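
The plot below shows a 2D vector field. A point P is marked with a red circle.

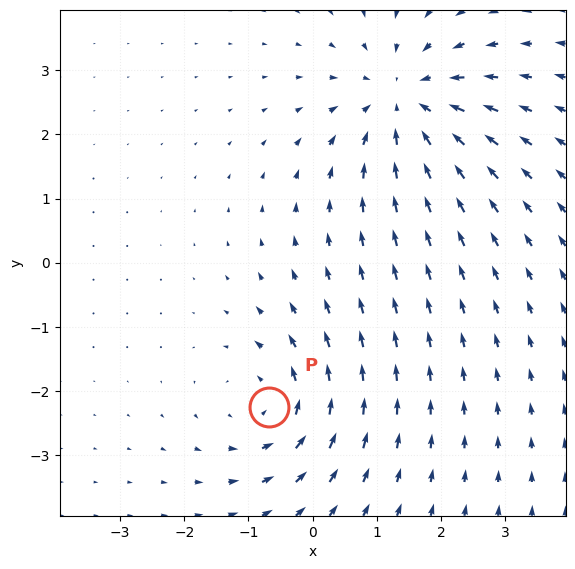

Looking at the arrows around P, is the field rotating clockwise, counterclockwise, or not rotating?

counterclockwise

Near P at (-0.7, -2.2) the arrows circulate counterclockwise. The curl (z-component) there is about +4; positive curl means counterclockwise rotation.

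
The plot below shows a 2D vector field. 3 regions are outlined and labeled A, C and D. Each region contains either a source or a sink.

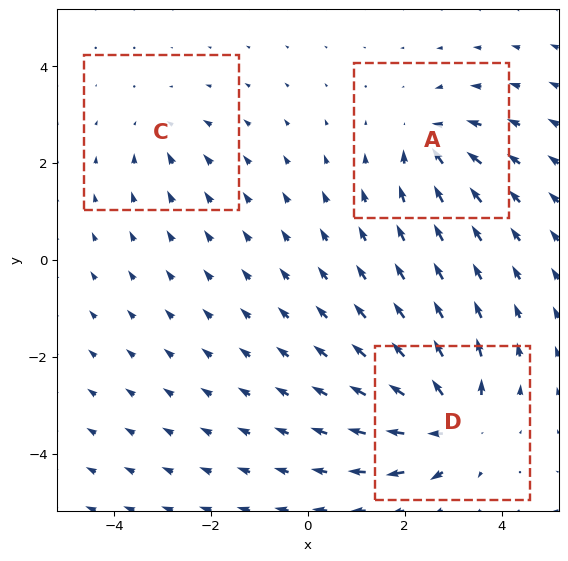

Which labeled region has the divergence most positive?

Divergence at each region's feature centre — A: about -4, C: about -3, D: about +6. Region D is most positive.

D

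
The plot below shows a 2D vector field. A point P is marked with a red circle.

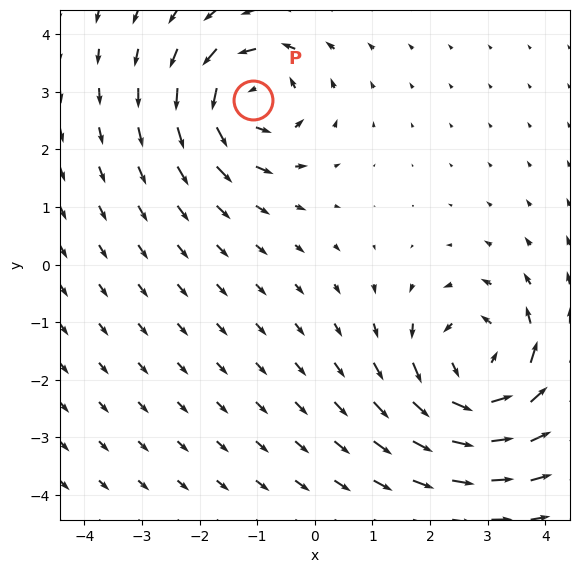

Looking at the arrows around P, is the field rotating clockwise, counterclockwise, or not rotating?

Near P at (-1.1, 2.9) the arrows circulate counterclockwise. The curl (z-component) there is about +5; positive curl means counterclockwise rotation.

counterclockwise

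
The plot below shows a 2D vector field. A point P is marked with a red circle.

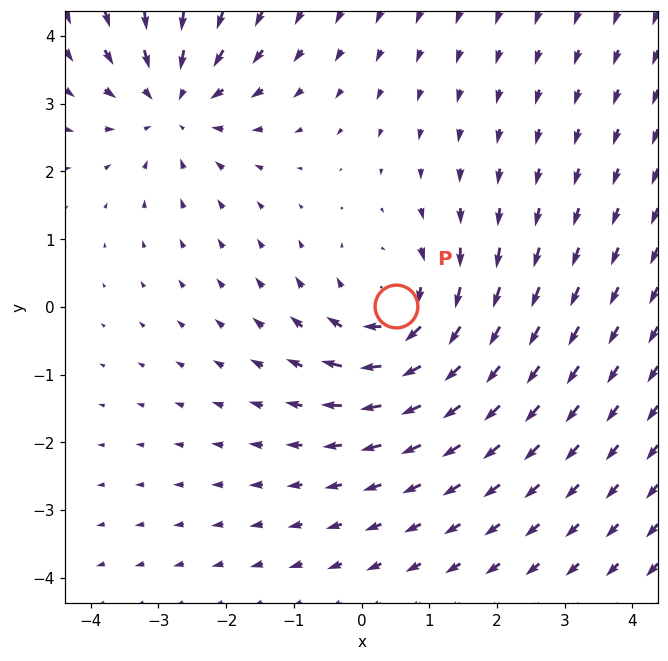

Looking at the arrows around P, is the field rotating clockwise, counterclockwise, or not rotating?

clockwise

Near P at (0.5, 0.0) the arrows circulate clockwise. The curl (z-component) there is about -3; negative curl means clockwise rotation.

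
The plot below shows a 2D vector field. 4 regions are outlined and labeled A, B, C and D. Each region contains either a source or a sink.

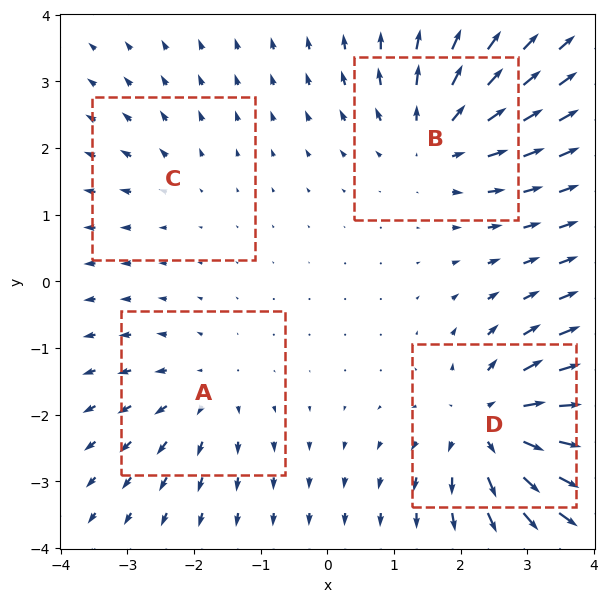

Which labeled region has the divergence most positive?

Divergence at each region's feature centre — A: about +4, B: about +5, C: about +2, D: about +7. Region D is most positive.

D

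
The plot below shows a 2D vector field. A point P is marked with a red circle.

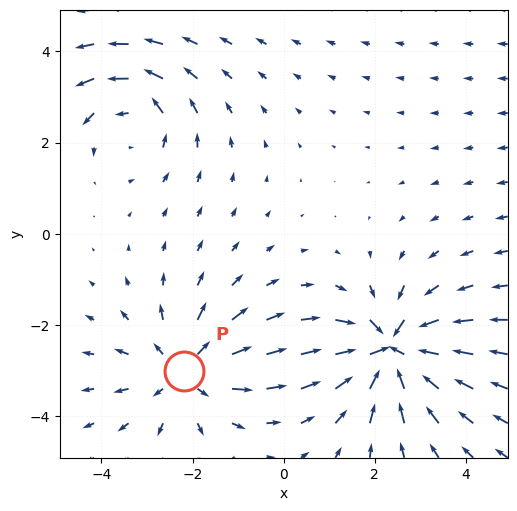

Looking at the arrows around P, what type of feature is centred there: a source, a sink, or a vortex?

source

At P (-2.2, -3.0) the arrows spread outward. Divergence about +4, curl ≈0 — positive divergence with near-zero curl is a source.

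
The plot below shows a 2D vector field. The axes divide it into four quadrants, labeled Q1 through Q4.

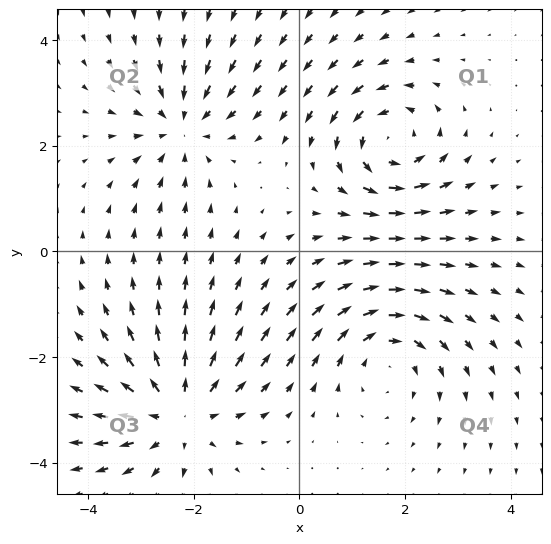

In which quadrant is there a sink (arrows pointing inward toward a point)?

The sink sits at approximately (-2.2, 2.4), which lies in quadrant Q2. The divergence there is about -4, negative as expected for a sink.

Q2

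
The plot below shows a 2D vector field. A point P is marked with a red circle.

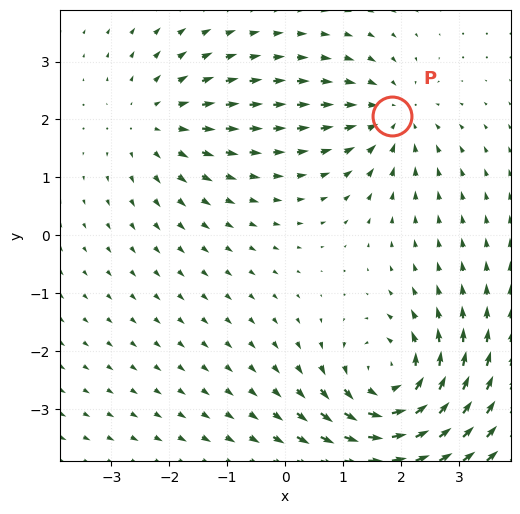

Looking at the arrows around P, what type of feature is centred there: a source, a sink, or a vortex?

sink

At P (1.8, 2.1) the arrows converge inward. Divergence about -3, curl ≈0 — negative divergence with near-zero curl is a sink.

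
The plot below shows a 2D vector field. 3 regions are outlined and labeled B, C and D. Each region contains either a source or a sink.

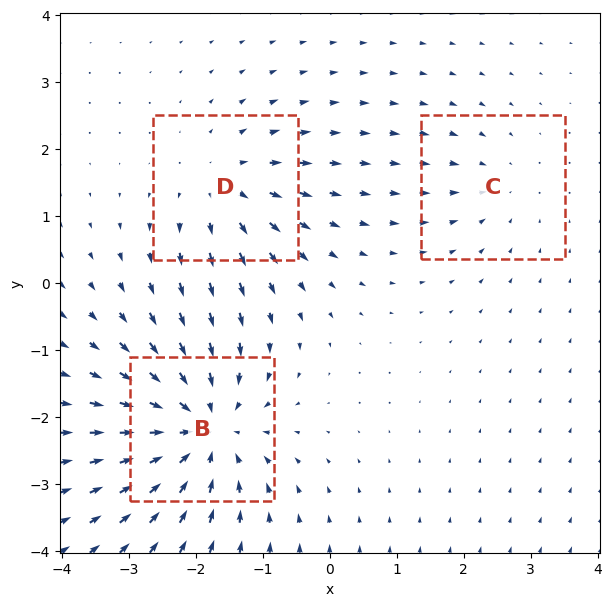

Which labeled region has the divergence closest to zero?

Divergence at each region's feature centre — B: about -5, C: about -2, D: about +3. Region C is closest to zero.

C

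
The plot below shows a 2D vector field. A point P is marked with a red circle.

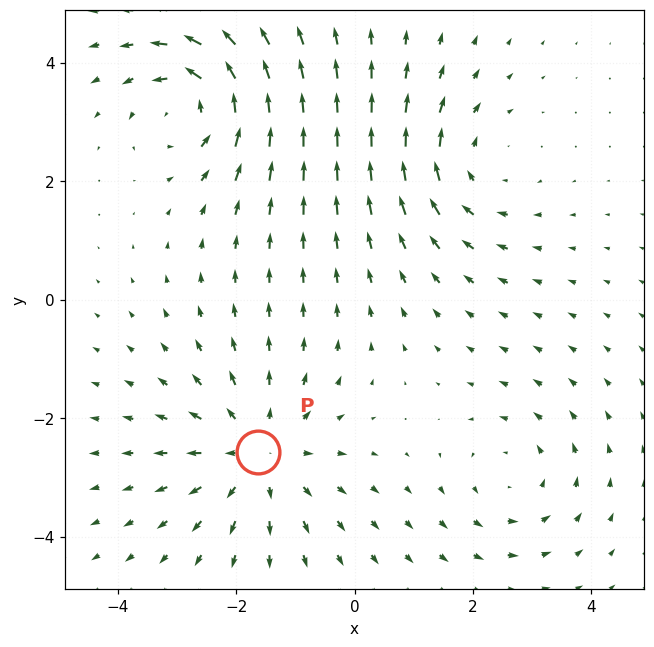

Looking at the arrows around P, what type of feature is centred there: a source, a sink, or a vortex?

source

At P (-1.6, -2.6) the arrows spread outward. Divergence about +4, curl ≈0 — positive divergence with near-zero curl is a source.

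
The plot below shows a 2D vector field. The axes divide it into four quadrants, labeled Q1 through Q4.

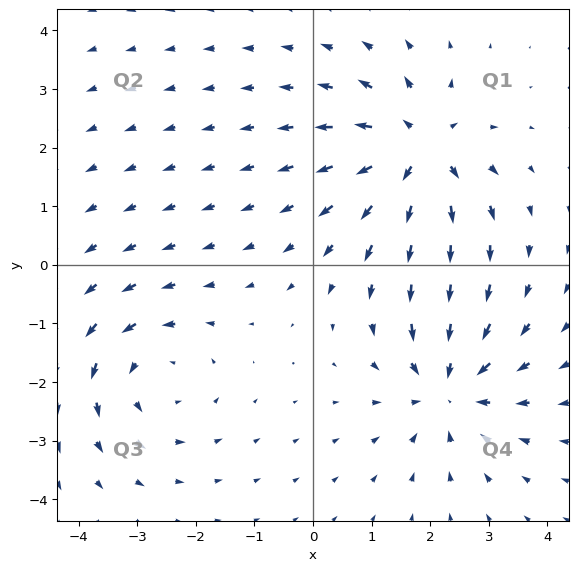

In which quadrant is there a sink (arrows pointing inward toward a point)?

The sink sits at approximately (2.3, -2.1), which lies in quadrant Q4. The divergence there is about -5, negative as expected for a sink.

Q4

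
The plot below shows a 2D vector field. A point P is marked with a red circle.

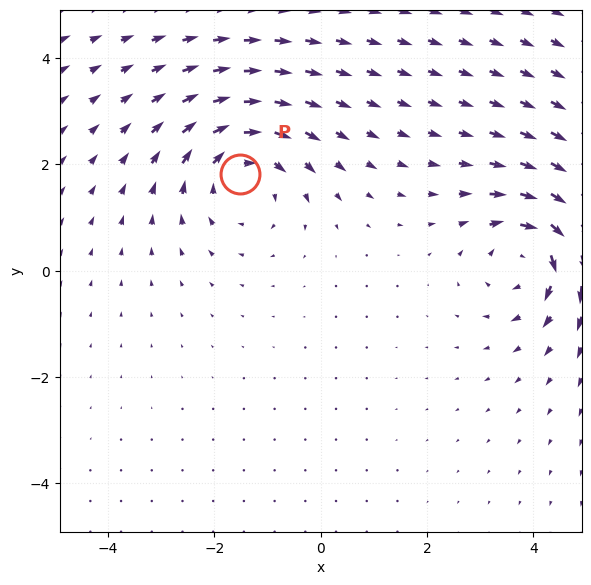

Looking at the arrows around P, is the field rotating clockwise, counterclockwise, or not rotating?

Near P at (-1.5, 1.8) the arrows circulate clockwise. The curl (z-component) there is about -3; negative curl means clockwise rotation.

clockwise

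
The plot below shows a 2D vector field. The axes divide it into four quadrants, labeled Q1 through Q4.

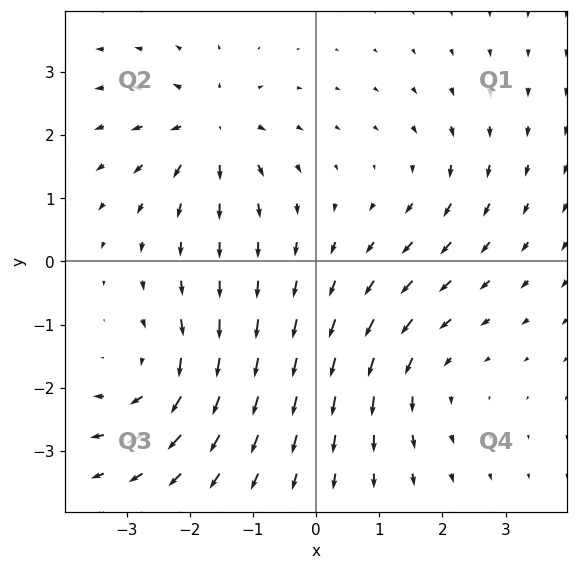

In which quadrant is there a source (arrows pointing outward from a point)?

The source sits at approximately (-1.7, 2.1), which lies in quadrant Q2. The divergence there is about +5, positive as expected for a source.

Q2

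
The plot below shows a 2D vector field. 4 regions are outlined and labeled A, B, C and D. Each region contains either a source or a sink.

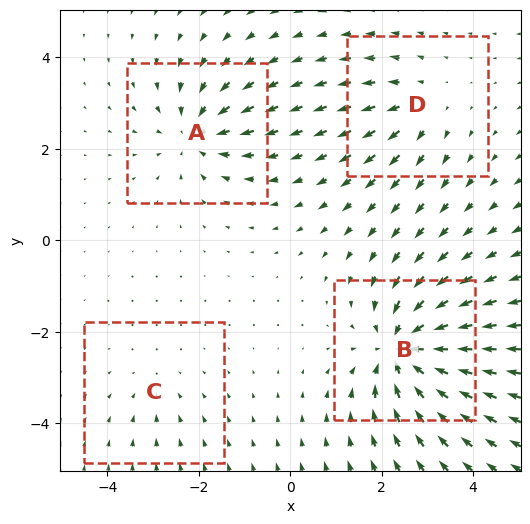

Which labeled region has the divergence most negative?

B

Divergence at each region's feature centre — A: about -5, B: about -8, C: about -2, D: about +4. Region B is most negative.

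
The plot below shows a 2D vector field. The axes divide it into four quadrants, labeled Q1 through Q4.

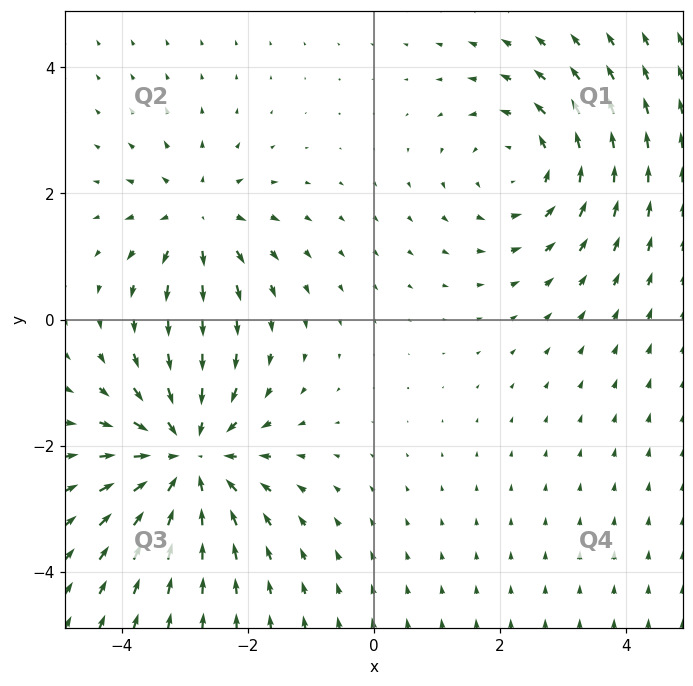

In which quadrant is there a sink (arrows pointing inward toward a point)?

The sink sits at approximately (-2.9, -2.2), which lies in quadrant Q3. The divergence there is about -4, negative as expected for a sink.

Q3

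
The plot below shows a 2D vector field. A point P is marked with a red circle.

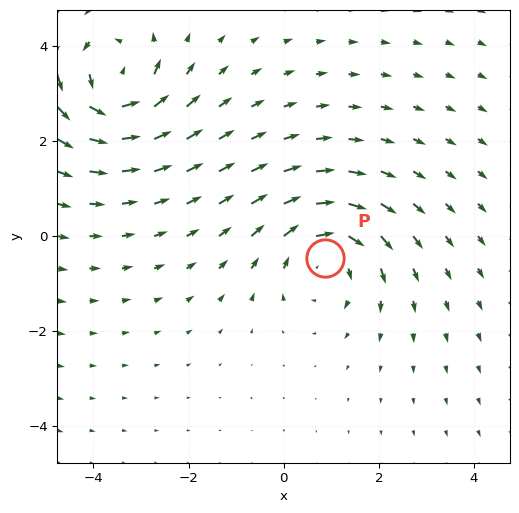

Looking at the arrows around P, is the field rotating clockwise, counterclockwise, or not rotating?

clockwise

Near P at (0.9, -0.5) the arrows circulate clockwise. The curl (z-component) there is about -4; negative curl means clockwise rotation.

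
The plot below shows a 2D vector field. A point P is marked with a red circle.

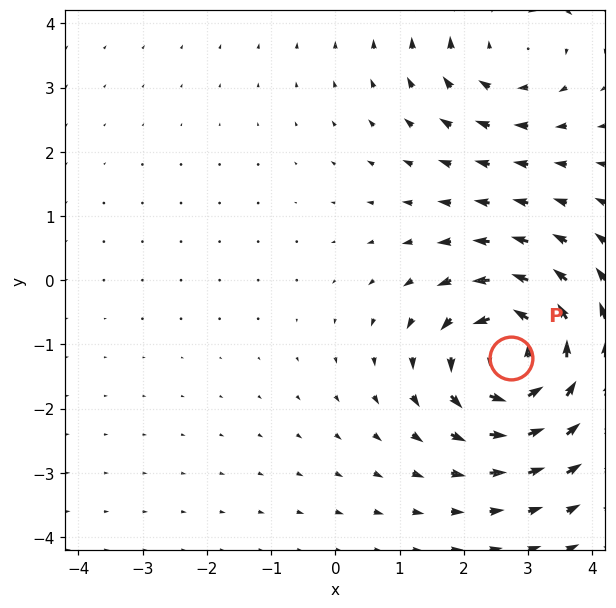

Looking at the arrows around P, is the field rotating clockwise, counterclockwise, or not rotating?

Near P at (2.7, -1.2) the arrows circulate counterclockwise. The curl (z-component) there is about +6; positive curl means counterclockwise rotation.

counterclockwise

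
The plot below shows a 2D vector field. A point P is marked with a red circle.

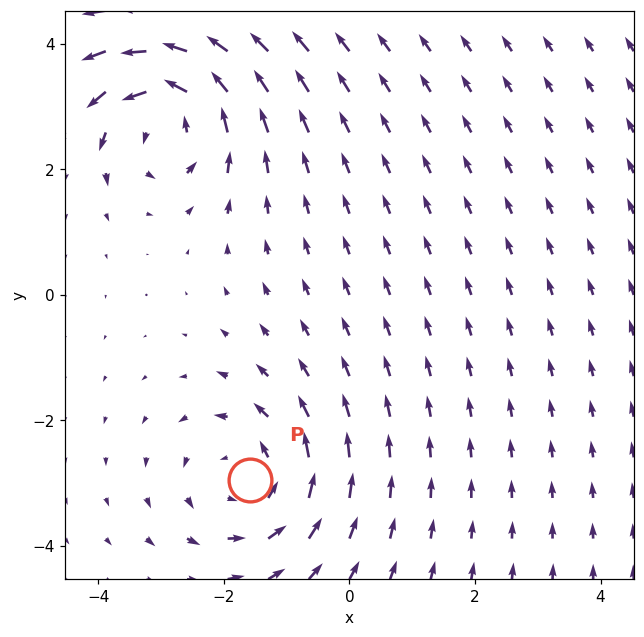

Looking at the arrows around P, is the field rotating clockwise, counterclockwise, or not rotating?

counterclockwise

Near P at (-1.6, -3.0) the arrows circulate counterclockwise. The curl (z-component) there is about +4; positive curl means counterclockwise rotation.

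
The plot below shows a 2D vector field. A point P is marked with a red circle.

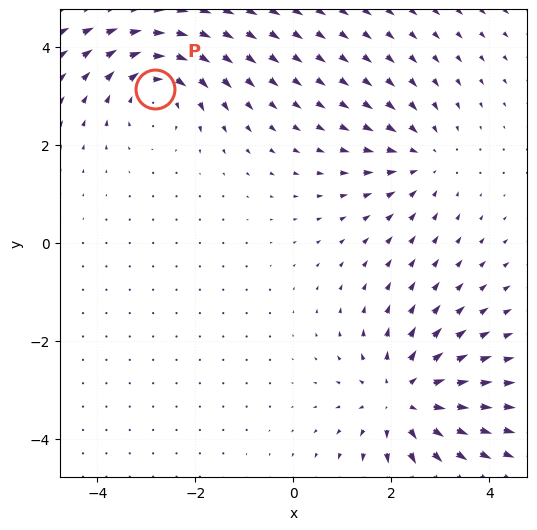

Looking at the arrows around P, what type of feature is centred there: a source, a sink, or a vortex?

At P (-2.8, 3.1) the arrows circulate clockwise. Divergence ≈0, curl about -3 — near-zero divergence with nonzero curl is a vortex.

vortex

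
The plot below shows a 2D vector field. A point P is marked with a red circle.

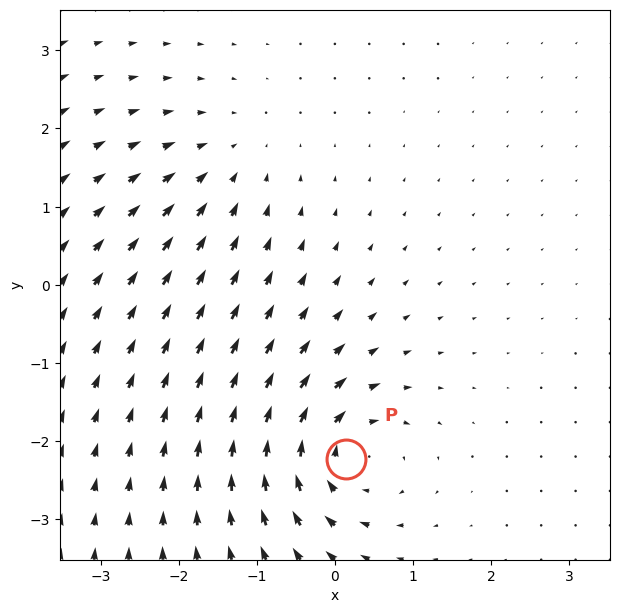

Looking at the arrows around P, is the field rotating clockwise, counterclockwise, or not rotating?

Near P at (0.1, -2.2) the arrows circulate clockwise. The curl (z-component) there is about -6; negative curl means clockwise rotation.

clockwise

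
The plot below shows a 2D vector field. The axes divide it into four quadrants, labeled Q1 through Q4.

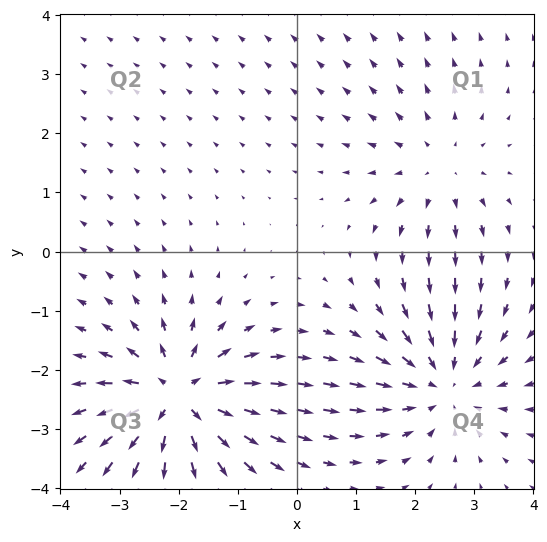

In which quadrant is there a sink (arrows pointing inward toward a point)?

Q4

The sink sits at approximately (2.5, -2.2), which lies in quadrant Q4. The divergence there is about -4, negative as expected for a sink.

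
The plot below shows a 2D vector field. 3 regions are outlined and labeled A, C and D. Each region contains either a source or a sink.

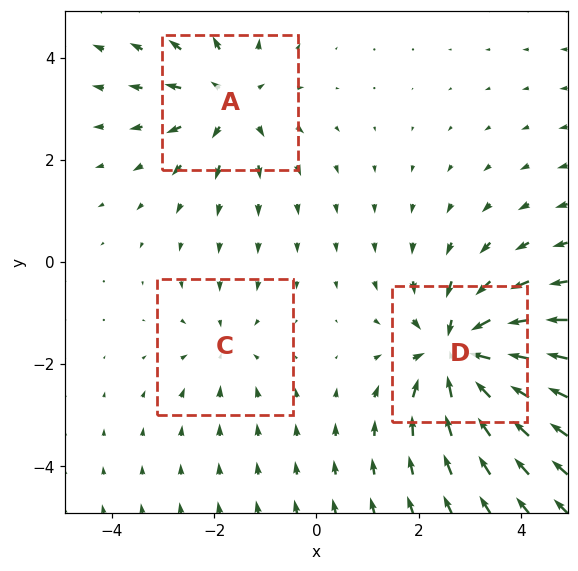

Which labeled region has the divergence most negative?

D

Divergence at each region's feature centre — A: about +3, C: about -2, D: about -5. Region D is most negative.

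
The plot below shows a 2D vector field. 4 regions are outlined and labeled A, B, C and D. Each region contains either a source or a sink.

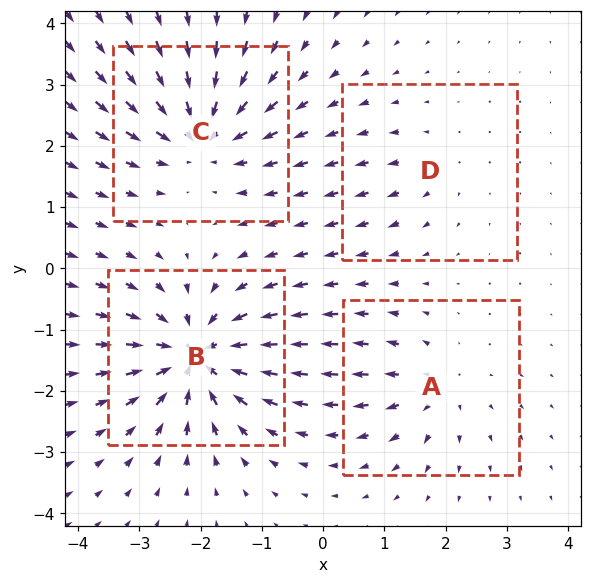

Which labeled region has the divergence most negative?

Divergence at each region's feature centre — A: about +4, B: about -8, C: about -6, D: about +2. Region B is most negative.

B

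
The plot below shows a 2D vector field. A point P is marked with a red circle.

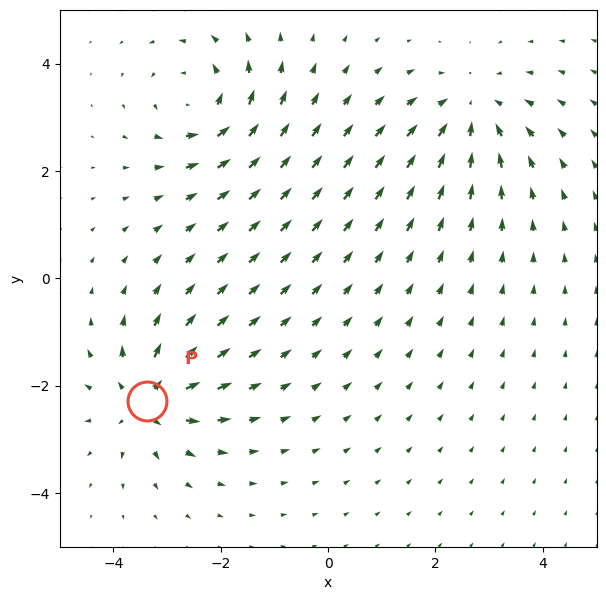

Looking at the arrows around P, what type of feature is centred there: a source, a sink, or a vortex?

source

At P (-3.4, -2.3) the arrows spread outward. Divergence about +5, curl ≈0 — positive divergence with near-zero curl is a source.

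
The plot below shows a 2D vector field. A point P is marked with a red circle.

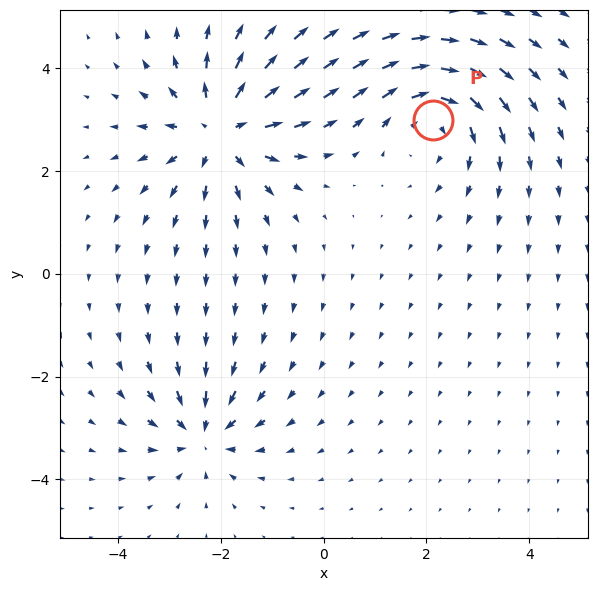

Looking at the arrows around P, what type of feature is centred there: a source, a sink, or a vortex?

At P (2.1, 3.0) the arrows circulate clockwise. Divergence ≈0, curl about -3 — near-zero divergence with nonzero curl is a vortex.

vortex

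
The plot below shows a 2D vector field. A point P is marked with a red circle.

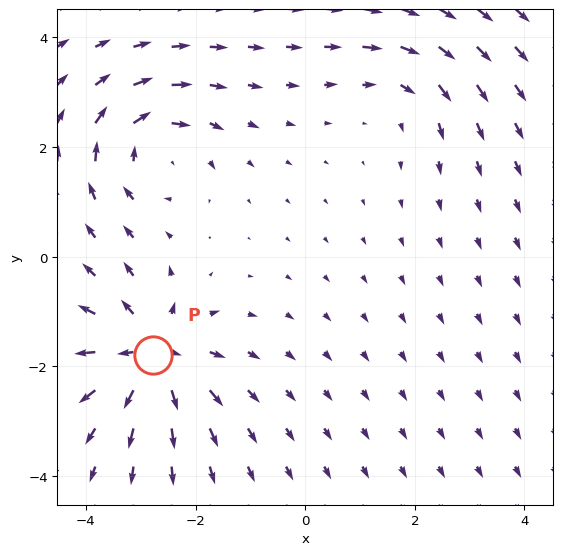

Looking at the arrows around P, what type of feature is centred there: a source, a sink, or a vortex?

At P (-2.8, -1.8) the arrows spread outward. Divergence about +6, curl ≈0 — positive divergence with near-zero curl is a source.

source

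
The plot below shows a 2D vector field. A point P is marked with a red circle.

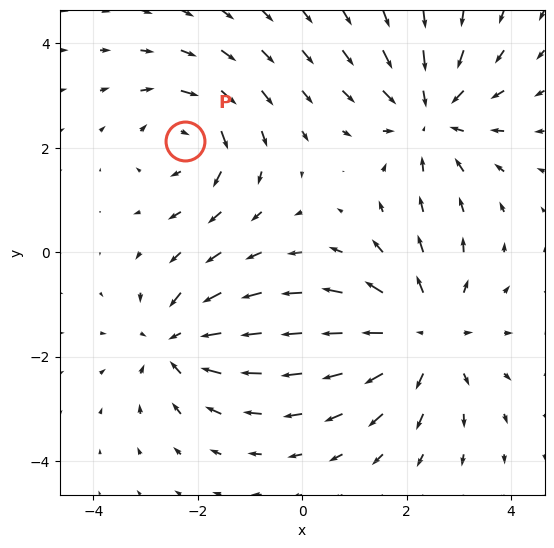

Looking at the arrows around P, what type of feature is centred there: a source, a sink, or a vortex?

vortex

At P (-2.2, 2.1) the arrows circulate clockwise. Divergence ≈0, curl about -3 — near-zero divergence with nonzero curl is a vortex.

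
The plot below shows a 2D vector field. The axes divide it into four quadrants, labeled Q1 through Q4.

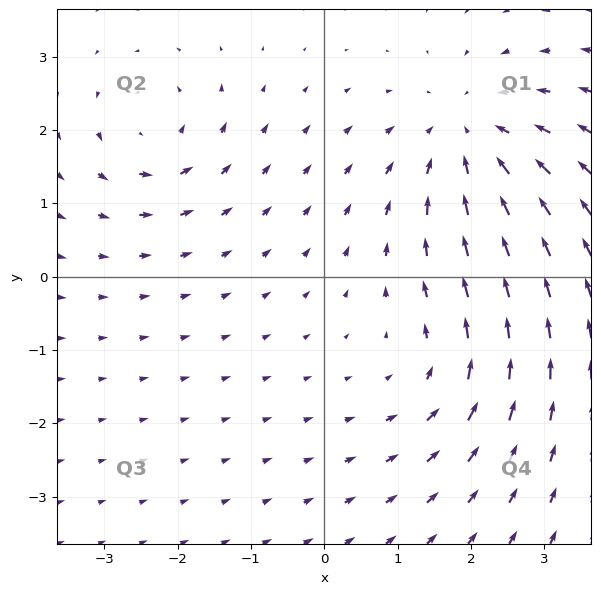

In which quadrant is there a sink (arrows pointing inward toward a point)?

The sink sits at approximately (2.0, 1.9), which lies in quadrant Q1. The divergence there is about -4, negative as expected for a sink.

Q1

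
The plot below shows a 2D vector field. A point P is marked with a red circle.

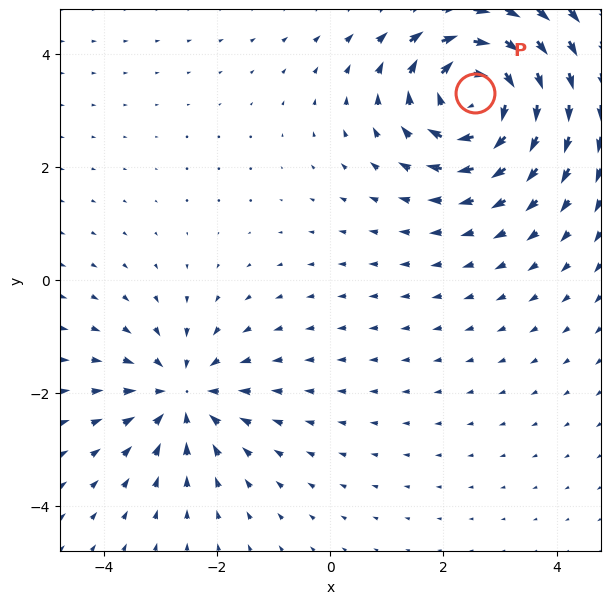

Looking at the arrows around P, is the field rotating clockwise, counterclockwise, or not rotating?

Near P at (2.6, 3.3) the arrows circulate clockwise. The curl (z-component) there is about -5; negative curl means clockwise rotation.

clockwise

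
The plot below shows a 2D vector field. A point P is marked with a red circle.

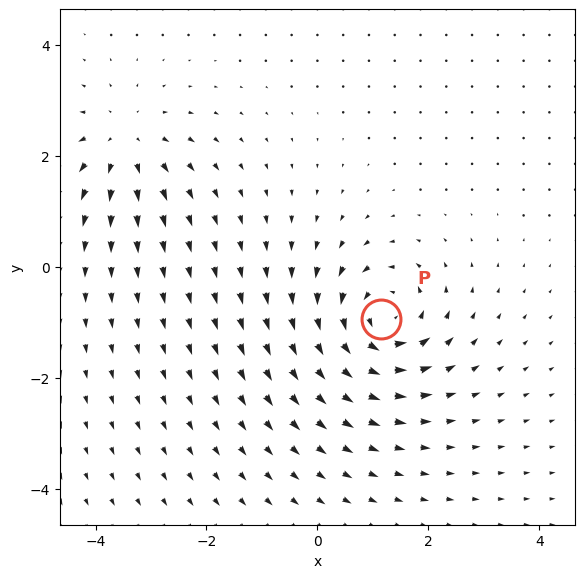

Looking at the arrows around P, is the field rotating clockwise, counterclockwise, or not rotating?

Near P at (1.1, -0.9) the arrows circulate counterclockwise. The curl (z-component) there is about +6; positive curl means counterclockwise rotation.

counterclockwise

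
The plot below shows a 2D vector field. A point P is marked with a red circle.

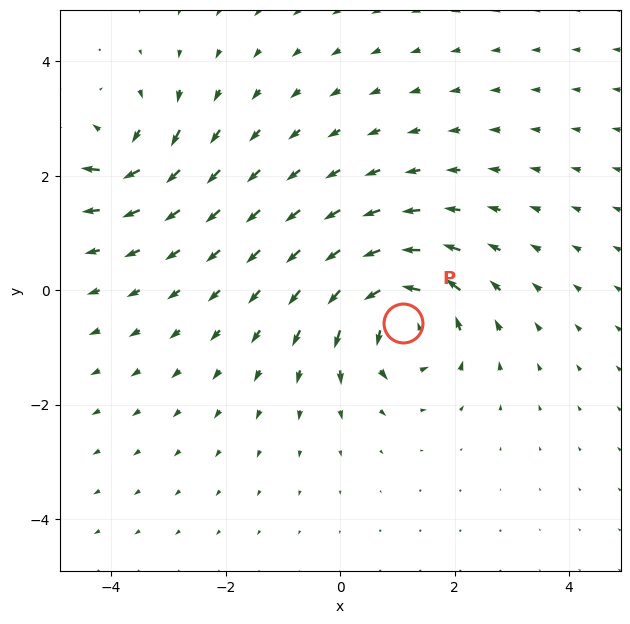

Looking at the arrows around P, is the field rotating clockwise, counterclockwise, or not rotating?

Near P at (1.1, -0.6) the arrows circulate counterclockwise. The curl (z-component) there is about +6; positive curl means counterclockwise rotation.

counterclockwise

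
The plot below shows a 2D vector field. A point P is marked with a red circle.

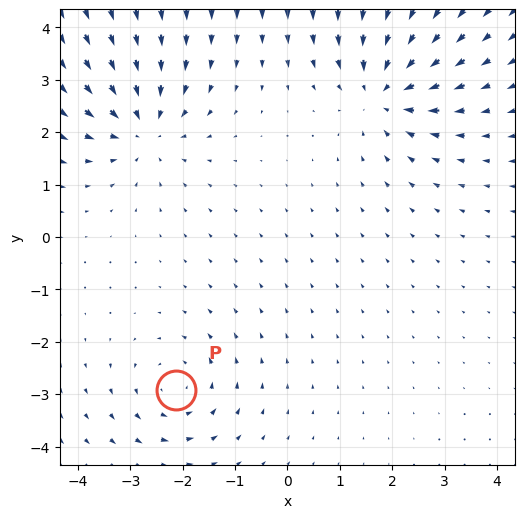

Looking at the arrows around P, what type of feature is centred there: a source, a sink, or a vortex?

vortex

At P (-2.1, -2.9) the arrows circulate counterclockwise. Divergence ≈0, curl about +4 — near-zero divergence with nonzero curl is a vortex.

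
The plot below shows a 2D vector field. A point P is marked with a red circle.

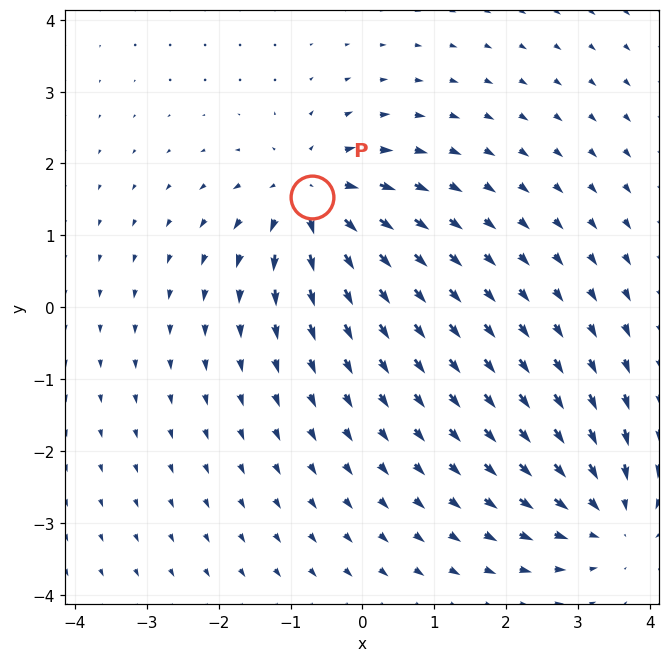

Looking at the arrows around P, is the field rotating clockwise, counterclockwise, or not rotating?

not rotating

Near P at (-0.7, 1.5) the arrows show no circulation. The curl there is ≈0.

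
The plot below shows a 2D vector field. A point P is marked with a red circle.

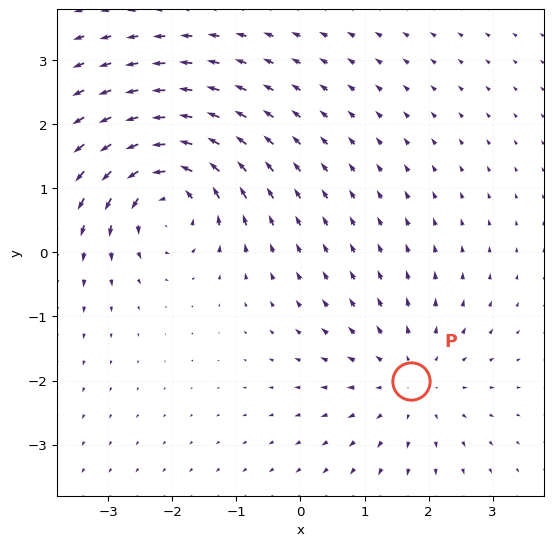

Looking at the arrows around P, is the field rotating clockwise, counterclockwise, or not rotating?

Near P at (1.7, -2.0) the arrows show no circulation. The curl there is ≈0.

not rotating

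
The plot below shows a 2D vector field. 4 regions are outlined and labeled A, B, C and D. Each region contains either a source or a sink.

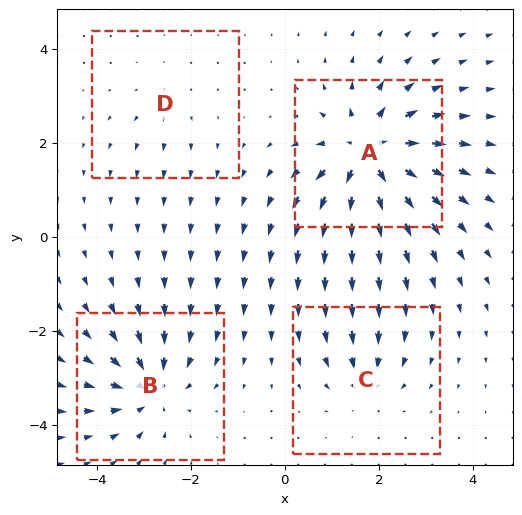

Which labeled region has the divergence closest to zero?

D

Divergence at each region's feature centre — A: about +8, B: about -6, C: about -4, D: about +2. Region D is closest to zero.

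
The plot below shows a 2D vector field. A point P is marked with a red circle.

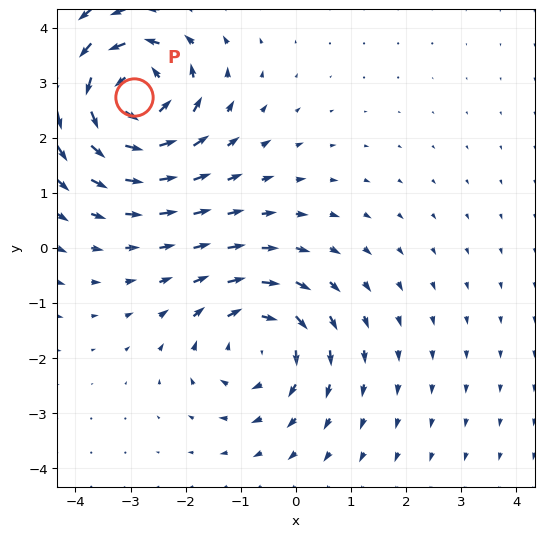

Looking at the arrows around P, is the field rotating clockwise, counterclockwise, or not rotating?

counterclockwise

Near P at (-2.9, 2.7) the arrows circulate counterclockwise. The curl (z-component) there is about +4; positive curl means counterclockwise rotation.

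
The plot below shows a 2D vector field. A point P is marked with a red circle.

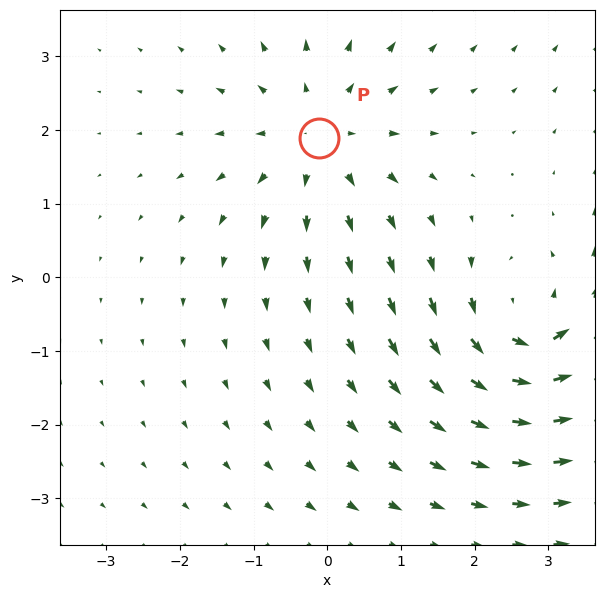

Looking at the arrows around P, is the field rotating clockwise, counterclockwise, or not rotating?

not rotating

Near P at (-0.1, 1.9) the arrows show no circulation. The curl there is ≈0.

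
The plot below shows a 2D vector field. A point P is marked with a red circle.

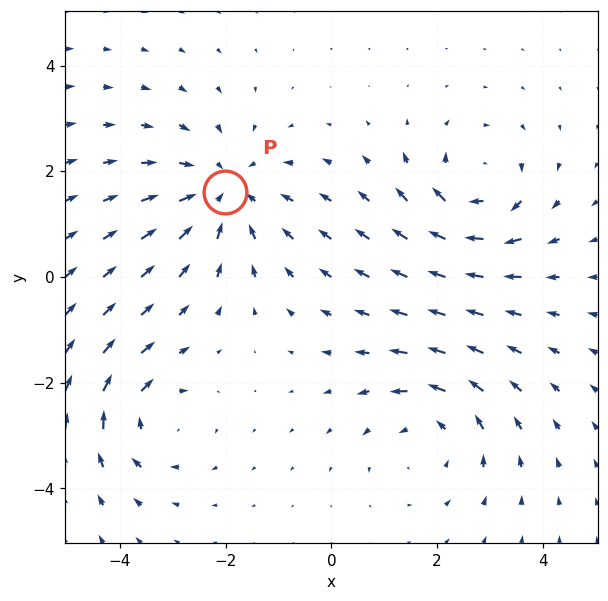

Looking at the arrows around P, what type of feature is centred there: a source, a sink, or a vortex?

At P (-2.0, 1.6) the arrows converge inward. Divergence about -4, curl ≈0 — negative divergence with near-zero curl is a sink.

sink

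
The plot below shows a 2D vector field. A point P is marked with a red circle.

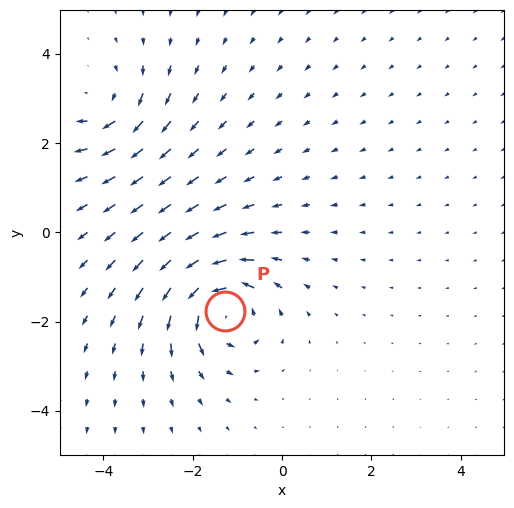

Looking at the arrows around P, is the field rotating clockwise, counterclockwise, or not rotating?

Near P at (-1.3, -1.8) the arrows circulate counterclockwise. The curl (z-component) there is about +7; positive curl means counterclockwise rotation.

counterclockwise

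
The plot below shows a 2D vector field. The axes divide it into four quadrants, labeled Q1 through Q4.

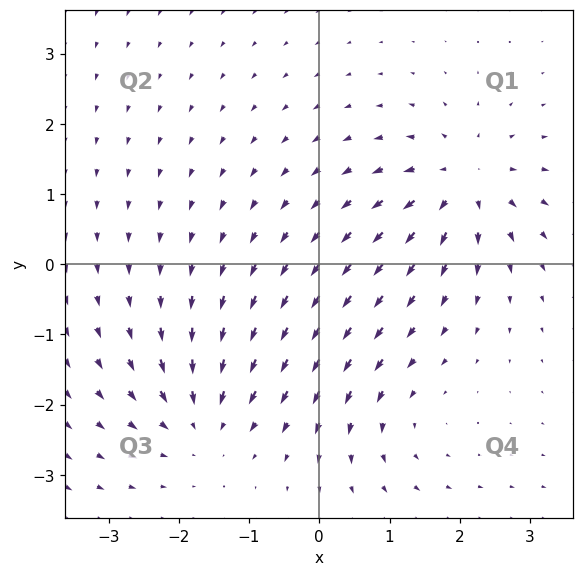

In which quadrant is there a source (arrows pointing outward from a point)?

The source sits at approximately (2.1, 1.2), which lies in quadrant Q1. The divergence there is about +7, positive as expected for a source.

Q1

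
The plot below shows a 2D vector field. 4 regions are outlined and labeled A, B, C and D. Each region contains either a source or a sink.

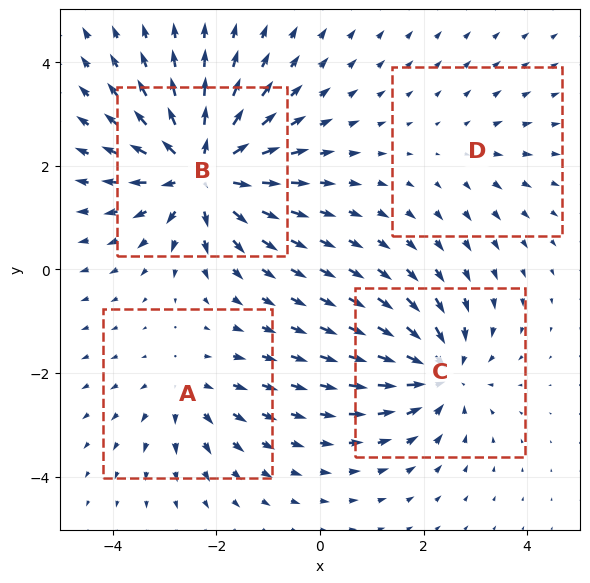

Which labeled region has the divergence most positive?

B

Divergence at each region's feature centre — A: about +3, B: about +8, C: about -5, D: about +2. Region B is most positive.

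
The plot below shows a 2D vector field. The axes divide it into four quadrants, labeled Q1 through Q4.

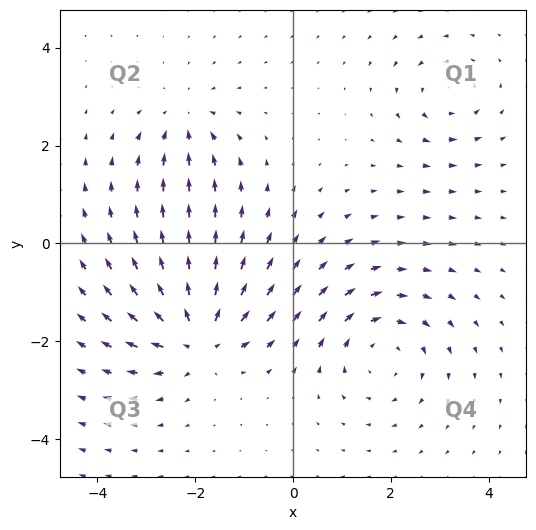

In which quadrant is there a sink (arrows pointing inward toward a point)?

Q2

The sink sits at approximately (-2.2, 2.5), which lies in quadrant Q2. The divergence there is about -3, negative as expected for a sink.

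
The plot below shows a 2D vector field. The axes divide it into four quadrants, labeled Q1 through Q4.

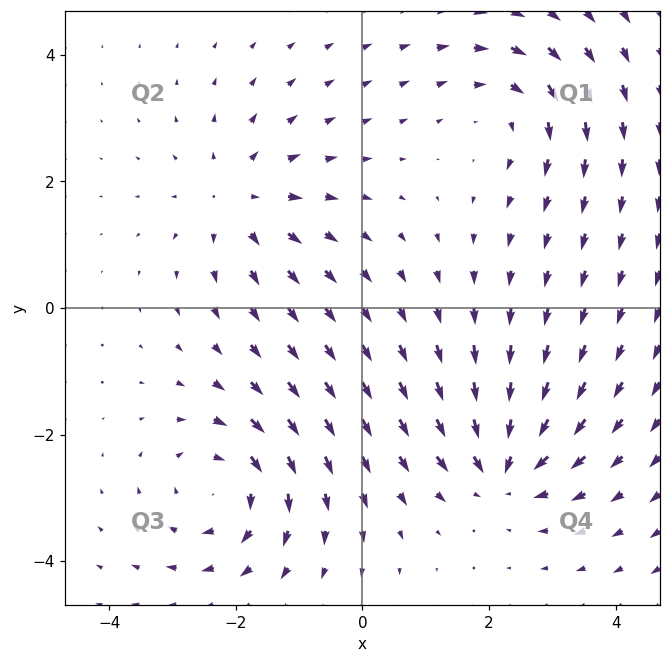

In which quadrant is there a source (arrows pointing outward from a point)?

Q2

The source sits at approximately (-1.9, 1.7), which lies in quadrant Q2. The divergence there is about +4, positive as expected for a source.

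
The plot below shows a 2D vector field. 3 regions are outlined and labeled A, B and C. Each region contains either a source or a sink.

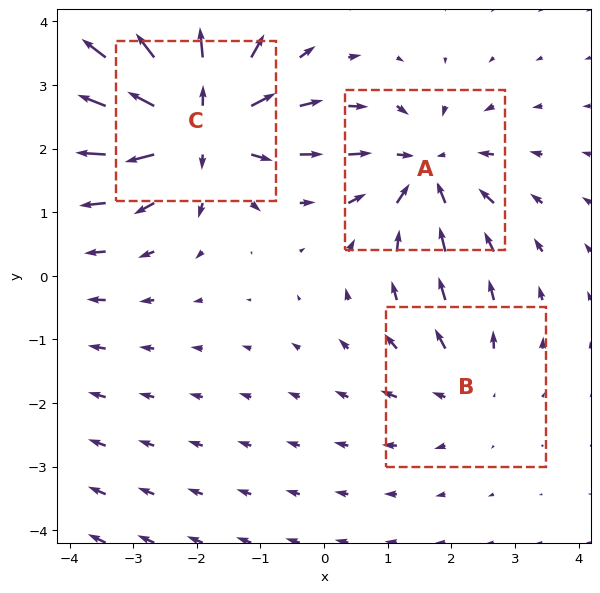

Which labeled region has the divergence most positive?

C

Divergence at each region's feature centre — A: about -4, B: about +2, C: about +6. Region C is most positive.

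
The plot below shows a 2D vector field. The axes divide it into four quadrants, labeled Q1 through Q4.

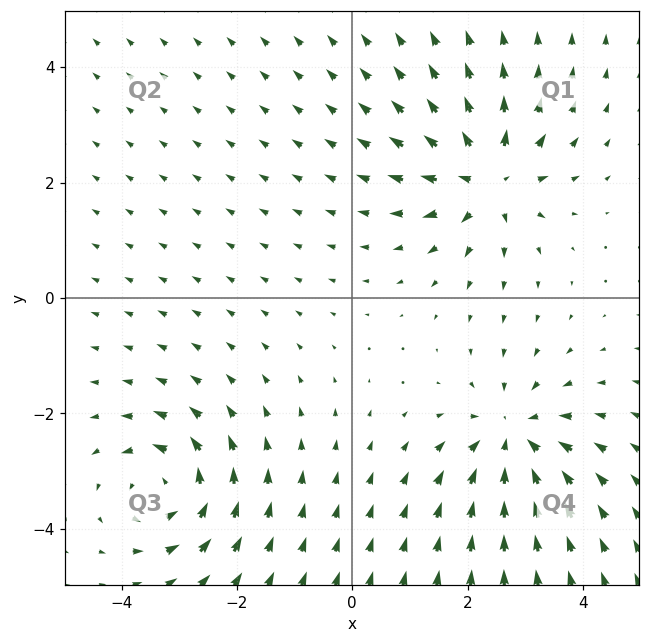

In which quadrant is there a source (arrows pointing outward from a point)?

The source sits at approximately (2.3, 2.1), which lies in quadrant Q1. The divergence there is about +6, positive as expected for a source.

Q1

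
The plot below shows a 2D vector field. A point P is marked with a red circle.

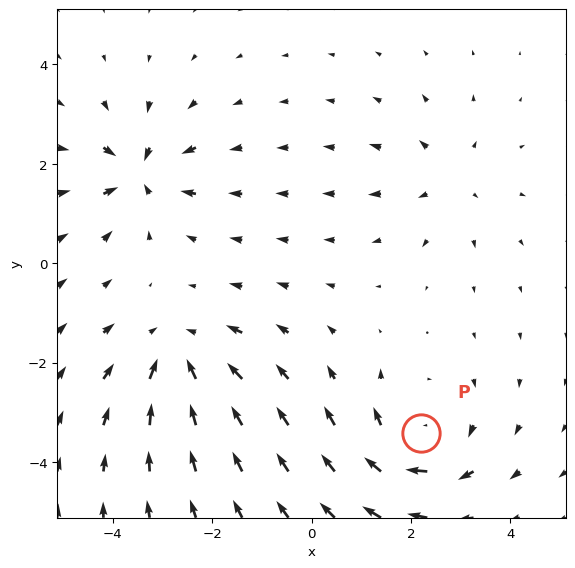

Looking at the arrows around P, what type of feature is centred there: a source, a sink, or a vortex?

vortex

At P (2.2, -3.4) the arrows circulate clockwise. Divergence ≈0, curl about -4 — near-zero divergence with nonzero curl is a vortex.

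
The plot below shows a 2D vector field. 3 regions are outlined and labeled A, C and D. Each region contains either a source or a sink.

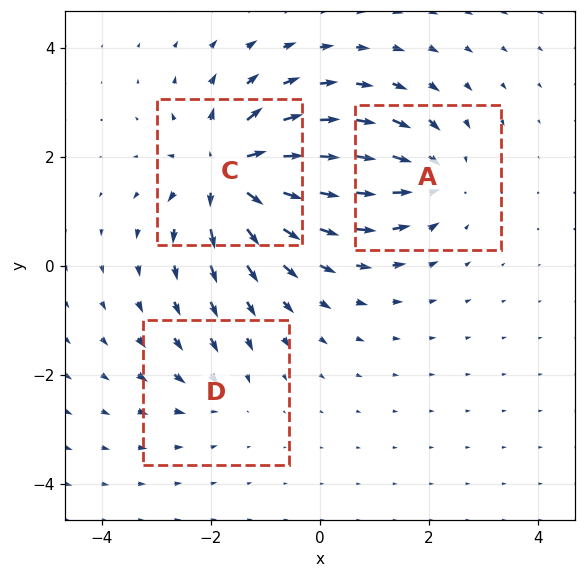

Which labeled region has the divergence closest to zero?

D

Divergence at each region's feature centre — A: about -3, C: about +6, D: about -2. Region D is closest to zero.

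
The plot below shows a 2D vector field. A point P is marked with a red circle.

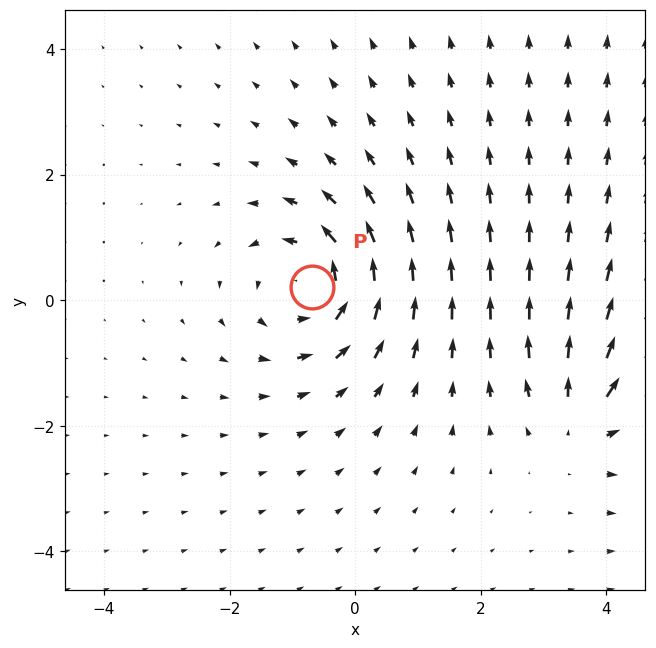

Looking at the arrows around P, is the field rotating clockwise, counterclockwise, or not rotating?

counterclockwise

Near P at (-0.7, 0.2) the arrows circulate counterclockwise. The curl (z-component) there is about +4; positive curl means counterclockwise rotation.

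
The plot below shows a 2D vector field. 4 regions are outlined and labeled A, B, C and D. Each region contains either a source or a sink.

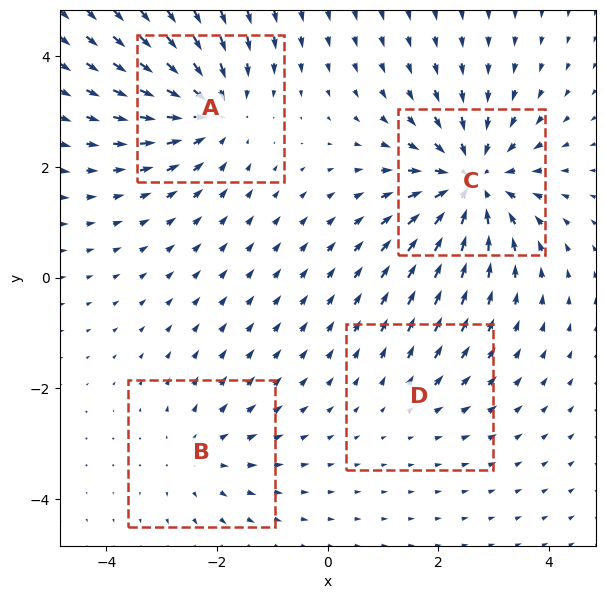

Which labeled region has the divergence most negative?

C

Divergence at each region's feature centre — A: about -5, B: about +3, C: about -6, D: about +2. Region C is most negative.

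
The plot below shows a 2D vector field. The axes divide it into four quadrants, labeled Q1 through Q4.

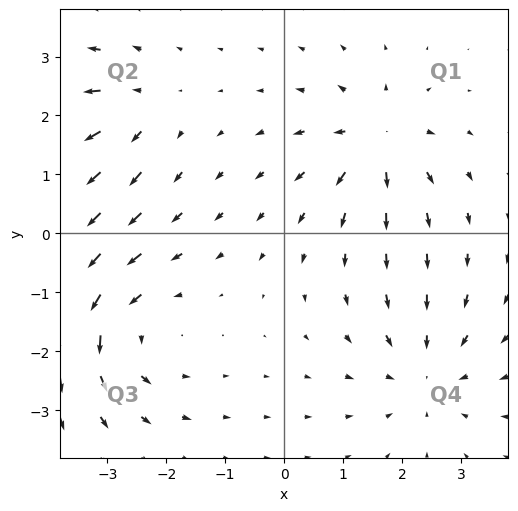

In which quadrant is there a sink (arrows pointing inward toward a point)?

Q4

The sink sits at approximately (2.4, -2.4), which lies in quadrant Q4. The divergence there is about -4, negative as expected for a sink.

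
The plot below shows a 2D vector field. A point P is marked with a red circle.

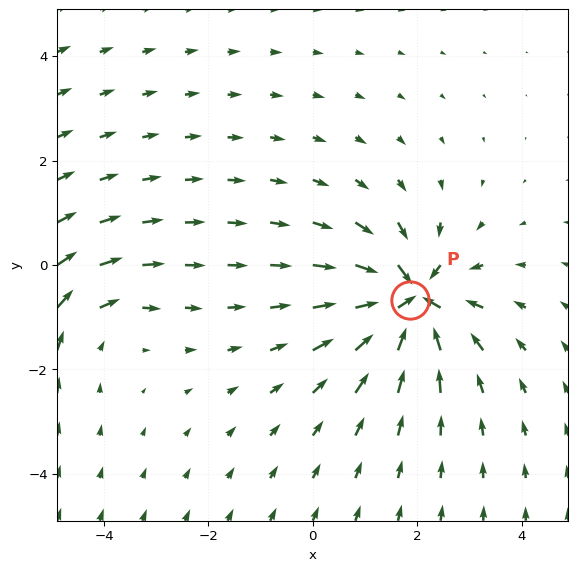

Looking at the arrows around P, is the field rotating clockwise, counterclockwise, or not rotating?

Near P at (1.9, -0.7) the arrows show no circulation. The curl there is ≈0.

not rotating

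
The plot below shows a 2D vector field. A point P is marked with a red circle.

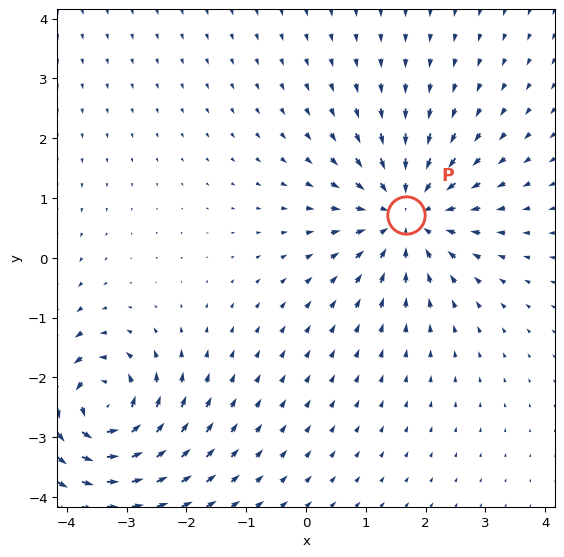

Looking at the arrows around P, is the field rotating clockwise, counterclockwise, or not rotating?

Near P at (1.7, 0.7) the arrows show no circulation. The curl there is ≈0.

not rotating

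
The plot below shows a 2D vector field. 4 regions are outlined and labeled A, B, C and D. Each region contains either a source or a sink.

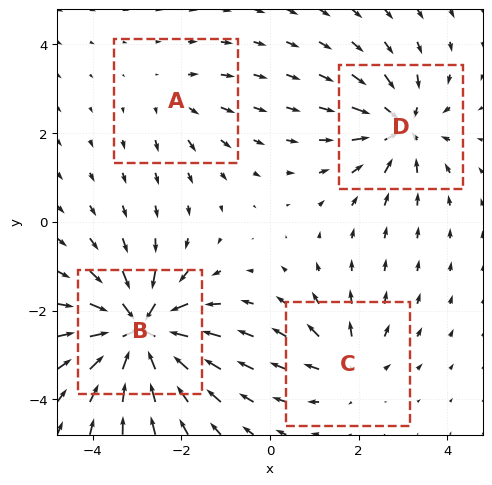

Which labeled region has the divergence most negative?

Divergence at each region's feature centre — A: about +3, B: about -9, C: about +4, D: about -6. Region B is most negative.

B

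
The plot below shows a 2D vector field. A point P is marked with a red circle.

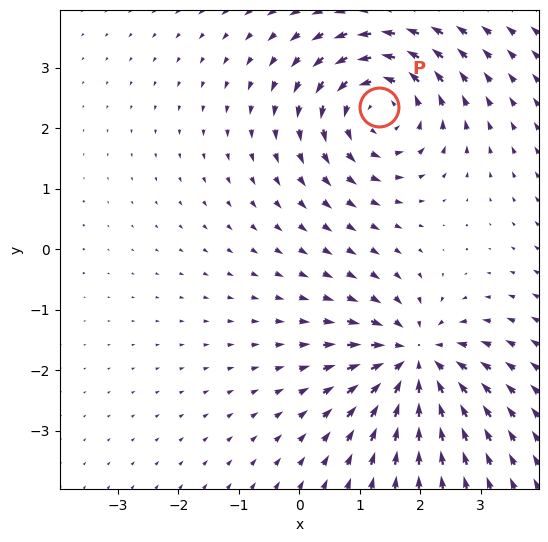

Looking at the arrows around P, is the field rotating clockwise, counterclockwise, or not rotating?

Near P at (1.3, 2.3) the arrows circulate counterclockwise. The curl (z-component) there is about +4; positive curl means counterclockwise rotation.

counterclockwise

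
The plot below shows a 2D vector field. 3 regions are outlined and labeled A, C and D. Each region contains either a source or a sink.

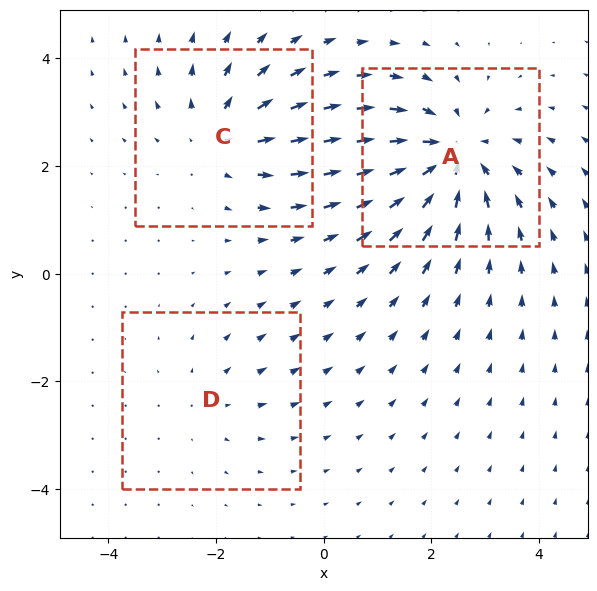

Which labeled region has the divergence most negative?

A

Divergence at each region's feature centre — A: about -4, C: about +3, D: about +2. Region A is most negative.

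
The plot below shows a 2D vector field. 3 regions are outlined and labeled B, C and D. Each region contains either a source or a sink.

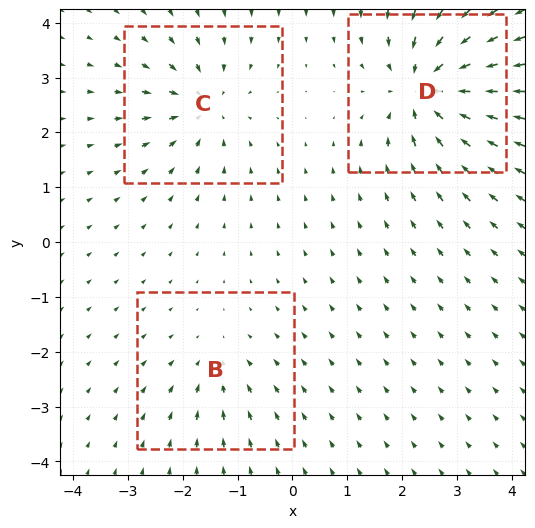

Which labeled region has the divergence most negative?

D

Divergence at each region's feature centre — B: about -2, C: about -4, D: about -6. Region D is most negative.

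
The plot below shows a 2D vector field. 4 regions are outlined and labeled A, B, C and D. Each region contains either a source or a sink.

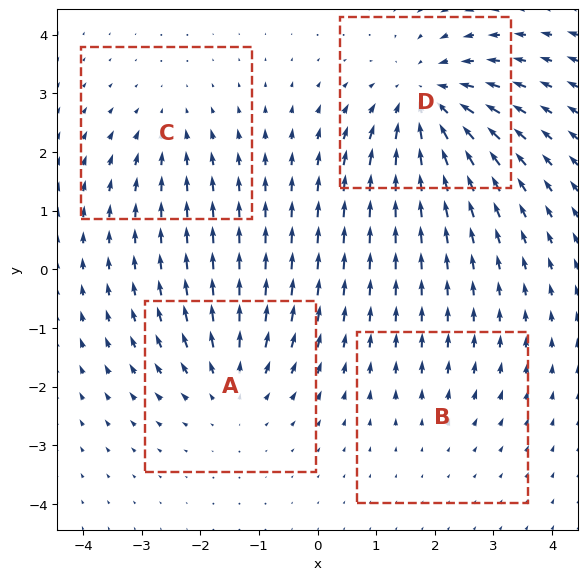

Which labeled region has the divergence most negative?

D

Divergence at each region's feature centre — A: about +4, B: about +2, C: about -3, D: about -6. Region D is most negative.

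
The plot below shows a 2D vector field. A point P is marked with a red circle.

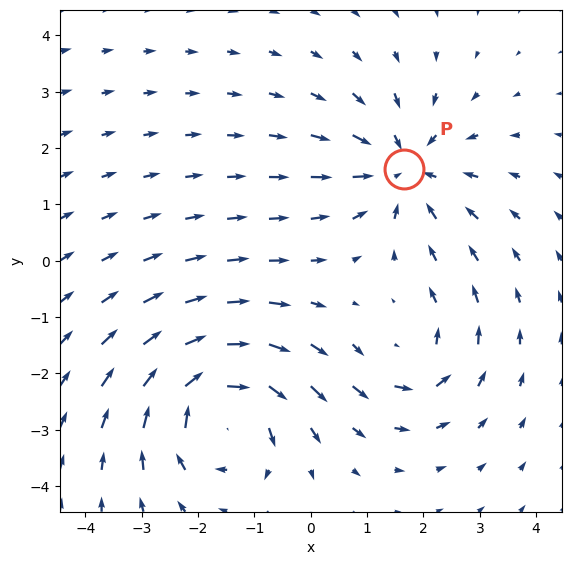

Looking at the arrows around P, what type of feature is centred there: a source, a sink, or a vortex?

sink

At P (1.6, 1.6) the arrows converge inward. Divergence about -4, curl ≈0 — negative divergence with near-zero curl is a sink.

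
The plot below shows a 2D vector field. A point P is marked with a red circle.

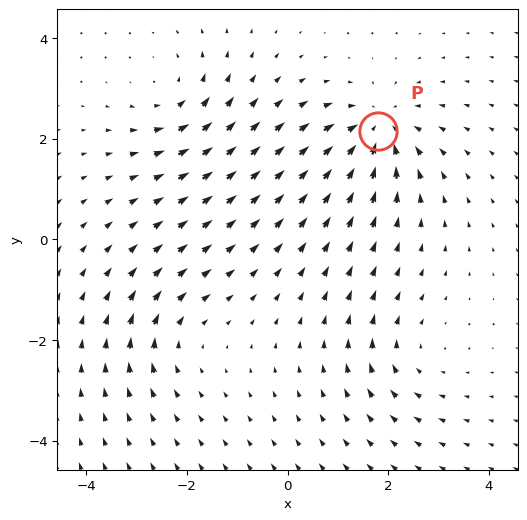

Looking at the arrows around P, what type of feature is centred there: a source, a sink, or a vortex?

At P (1.8, 2.2) the arrows converge inward. Divergence about -5, curl ≈0 — negative divergence with near-zero curl is a sink.

sink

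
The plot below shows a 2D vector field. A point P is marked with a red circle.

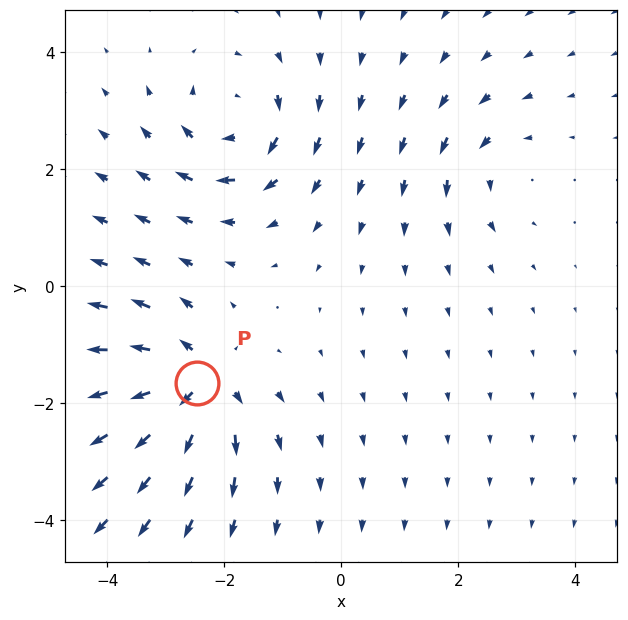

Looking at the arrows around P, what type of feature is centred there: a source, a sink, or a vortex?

source

At P (-2.5, -1.7) the arrows spread outward. Divergence about +6, curl ≈0 — positive divergence with near-zero curl is a source.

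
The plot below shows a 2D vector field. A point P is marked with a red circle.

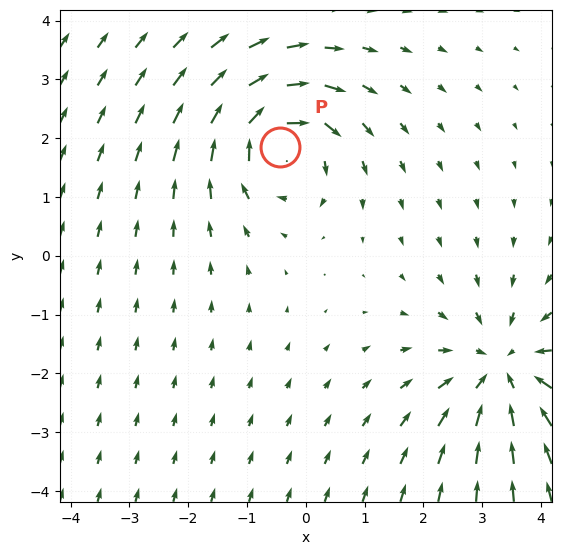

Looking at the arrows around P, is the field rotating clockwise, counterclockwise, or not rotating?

clockwise

Near P at (-0.4, 1.8) the arrows circulate clockwise. The curl (z-component) there is about -5; negative curl means clockwise rotation.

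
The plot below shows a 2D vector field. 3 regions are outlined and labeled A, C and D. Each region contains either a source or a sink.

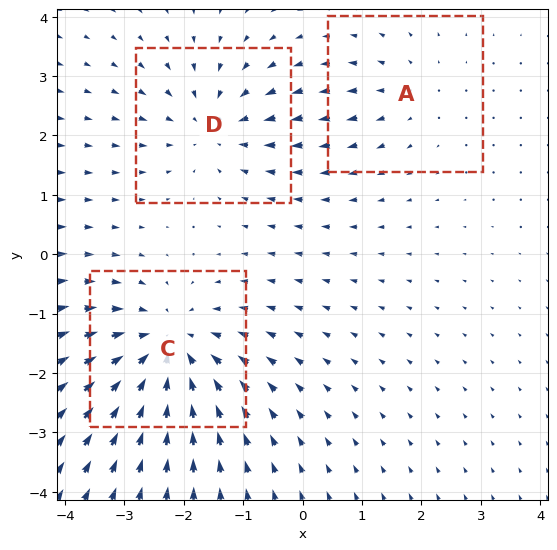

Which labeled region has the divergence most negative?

Divergence at each region's feature centre — A: about +2, C: about -4, D: about -3. Region C is most negative.

C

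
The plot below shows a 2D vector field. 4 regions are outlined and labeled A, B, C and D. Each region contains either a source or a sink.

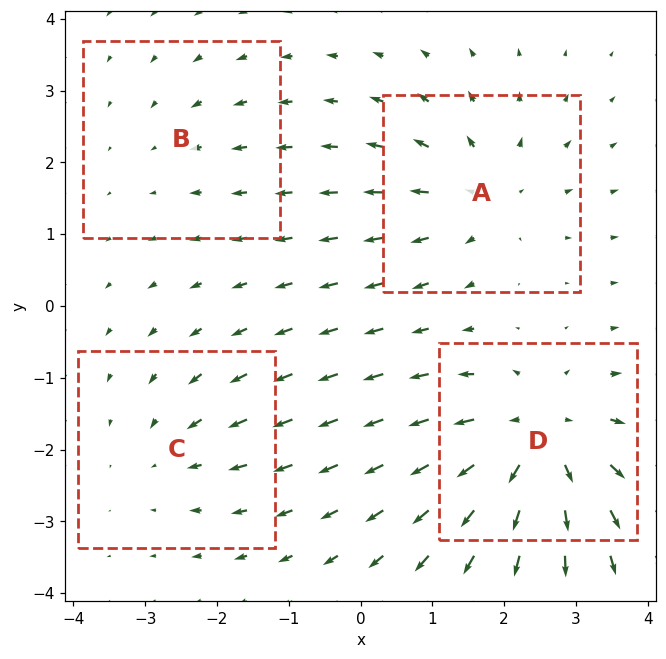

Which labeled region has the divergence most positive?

D

Divergence at each region's feature centre — A: about +5, B: about -2, C: about -3, D: about +7. Region D is most positive.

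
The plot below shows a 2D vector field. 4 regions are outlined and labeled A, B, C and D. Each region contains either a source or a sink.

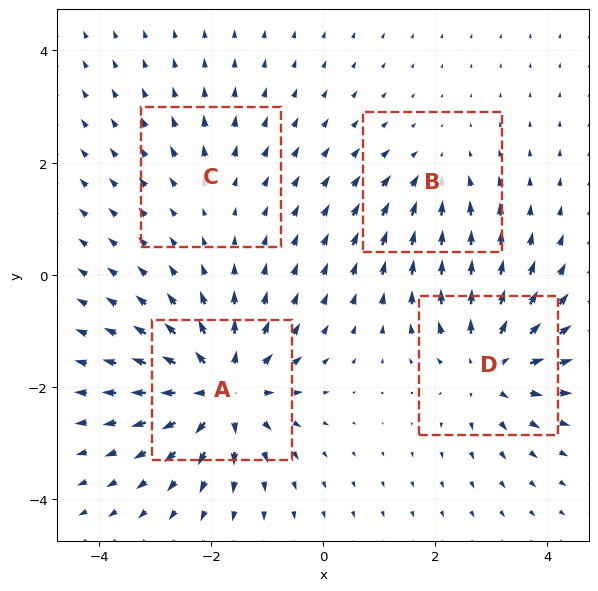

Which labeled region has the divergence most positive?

Divergence at each region's feature centre — A: about +8, B: about -3, C: about +2, D: about +6. Region A is most positive.

A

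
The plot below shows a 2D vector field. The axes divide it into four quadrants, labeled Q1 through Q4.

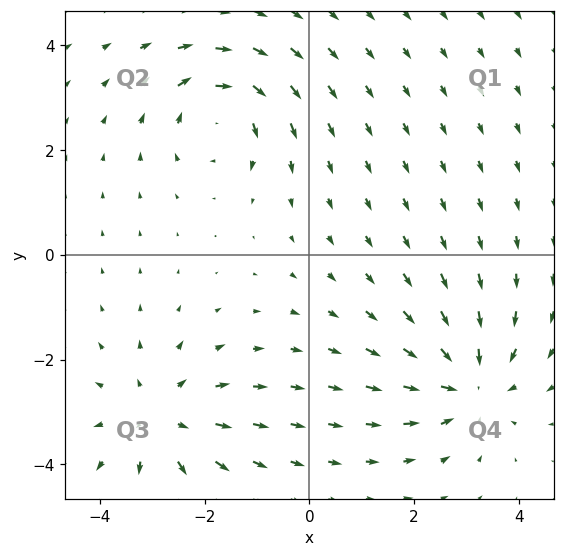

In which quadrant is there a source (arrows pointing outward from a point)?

The source sits at approximately (-2.9, -3.1), which lies in quadrant Q3. The divergence there is about +4, positive as expected for a source.

Q3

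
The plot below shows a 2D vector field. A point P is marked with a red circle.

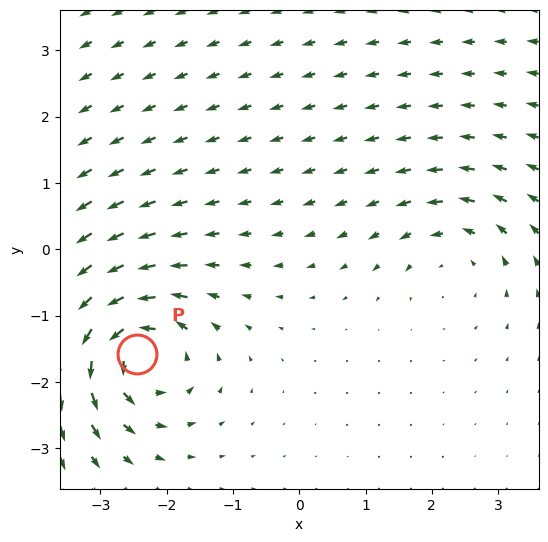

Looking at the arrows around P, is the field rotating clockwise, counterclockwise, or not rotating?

counterclockwise

Near P at (-2.4, -1.6) the arrows circulate counterclockwise. The curl (z-component) there is about +7; positive curl means counterclockwise rotation.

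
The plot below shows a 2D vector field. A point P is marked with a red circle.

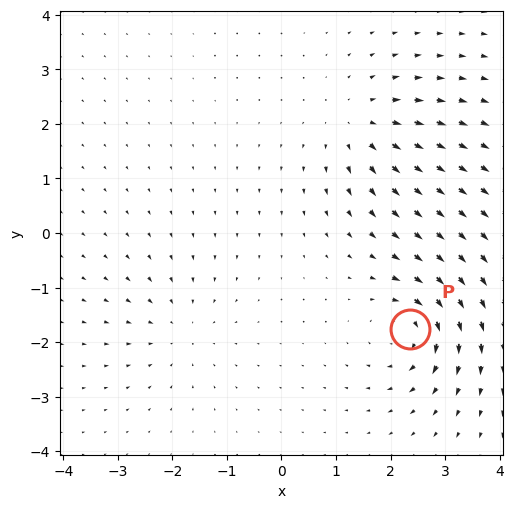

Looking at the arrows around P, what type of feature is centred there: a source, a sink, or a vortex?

At P (2.4, -1.8) the arrows circulate clockwise. Divergence ≈0, curl about -6 — near-zero divergence with nonzero curl is a vortex.

vortex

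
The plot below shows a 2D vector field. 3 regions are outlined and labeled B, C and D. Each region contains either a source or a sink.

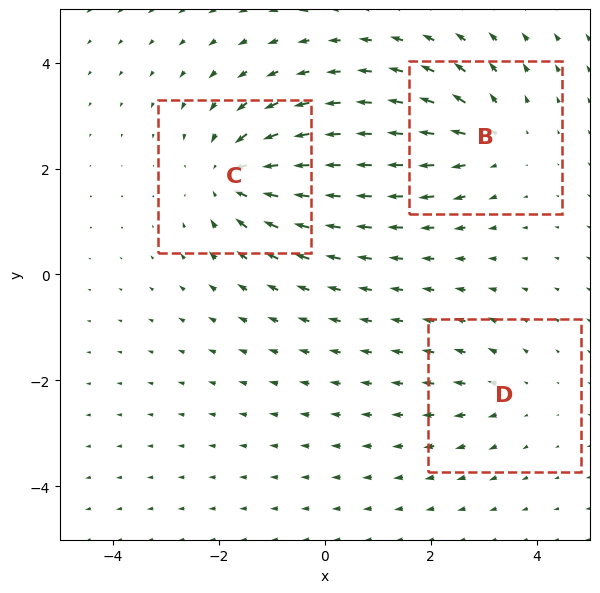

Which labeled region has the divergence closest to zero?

Divergence at each region's feature centre — B: about +4, C: about -5, D: about +2. Region D is closest to zero.

D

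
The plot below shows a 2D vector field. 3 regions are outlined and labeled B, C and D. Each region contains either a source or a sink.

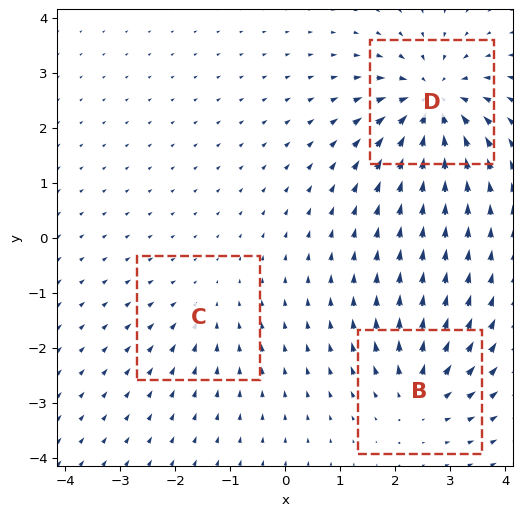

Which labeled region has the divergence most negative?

Divergence at each region's feature centre — B: about +4, C: about -2, D: about -6. Region D is most negative.

D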